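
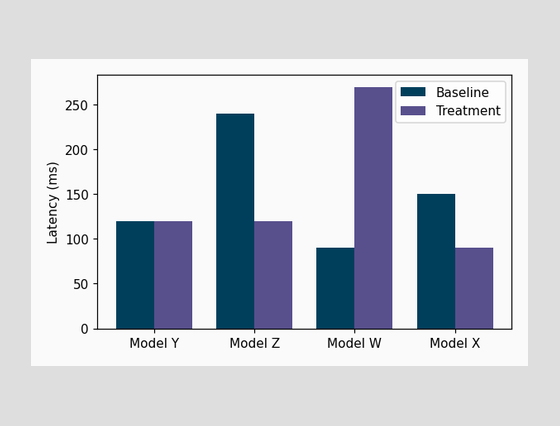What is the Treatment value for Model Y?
The Treatment bar at Model Y reaches 120ms on the y-axis.

120ms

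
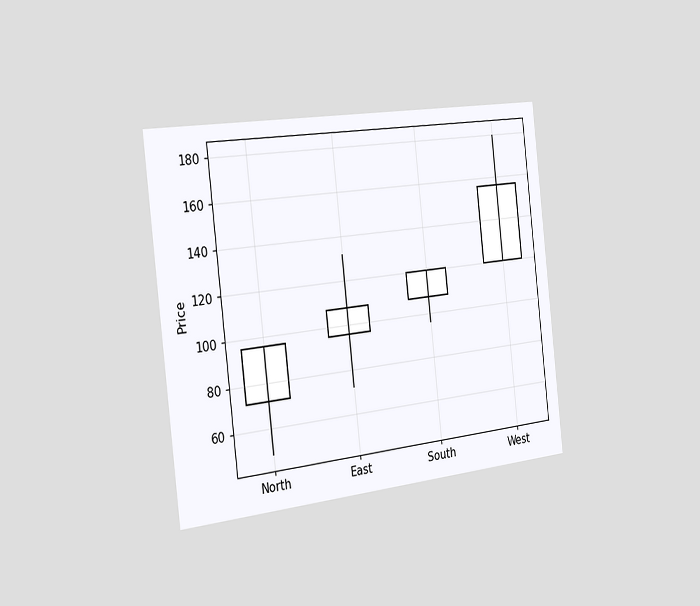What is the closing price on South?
The chart is tilted about 6° counter-clockwise and viewed slightly from the left. The South candle closes at 120.

120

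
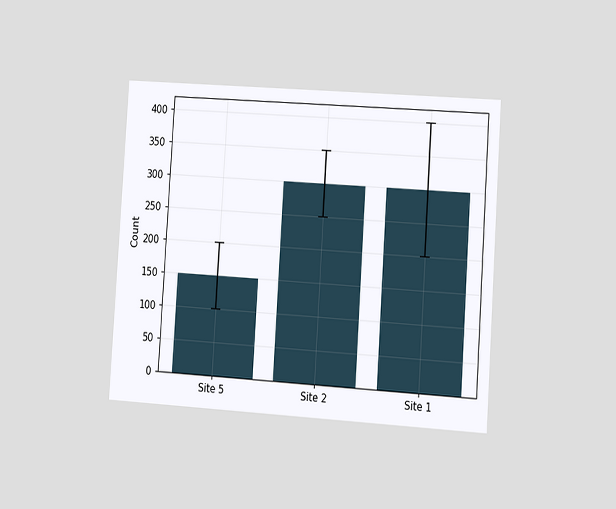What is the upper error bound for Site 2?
350

The chart is tilted about 4° clockwise and viewed slightly from the right. The Site 2 bar's upper whisker reaches 350.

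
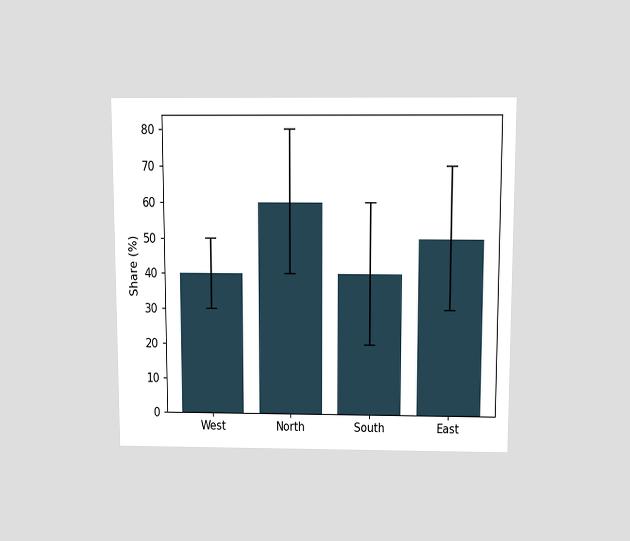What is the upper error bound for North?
80%

The chart is viewed slightly from above. The North bar's upper whisker reaches 80%.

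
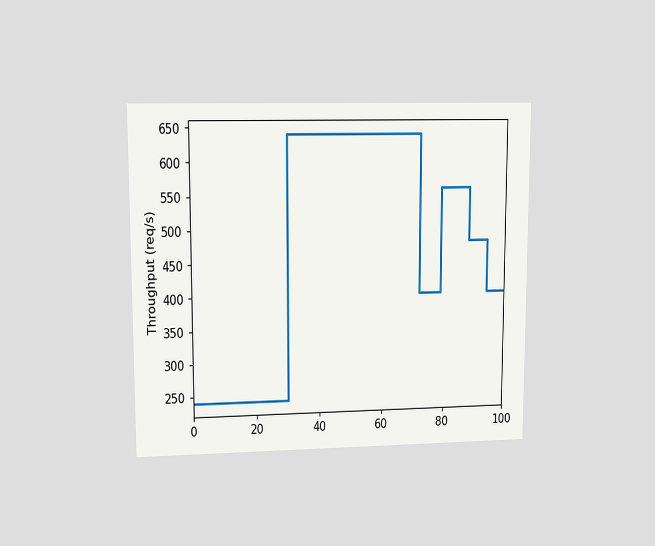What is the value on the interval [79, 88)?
560req/s

The chart is viewed at a slight angle. On [79, 88) the step sits at 560req/s.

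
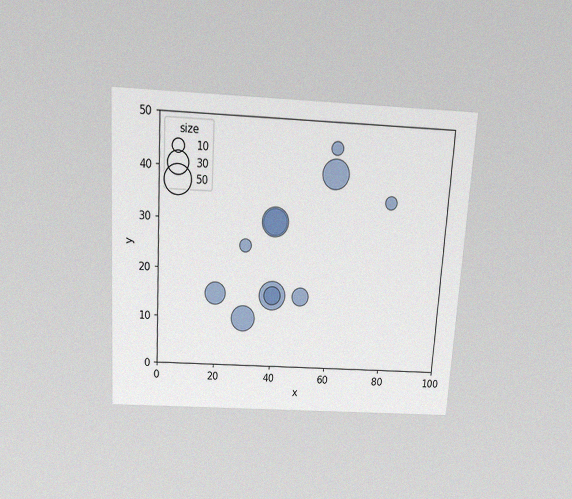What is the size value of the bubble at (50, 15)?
The chart is tilted about 3° clockwise and viewed slightly from above, with some photo noise. Matching the bubble at (50, 15) against the size legend gives 20.

20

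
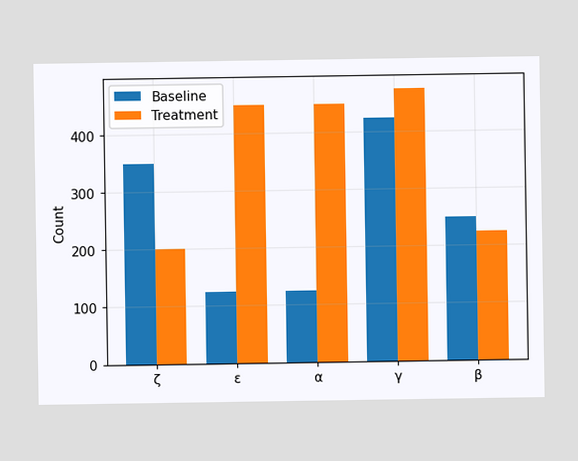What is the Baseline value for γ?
The Baseline bar at γ reaches 425 on the y-axis.

425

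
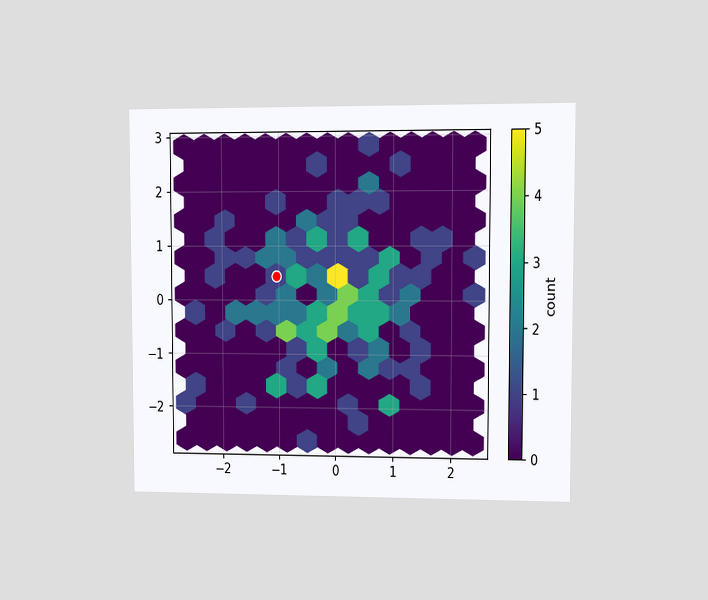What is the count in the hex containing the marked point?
1

The chart is viewed at a slight angle. The marked hex reads 1 on the colorbar.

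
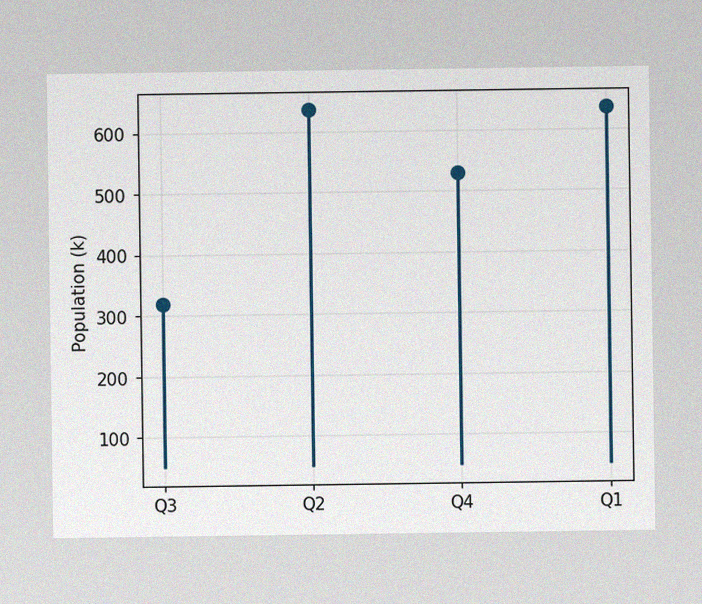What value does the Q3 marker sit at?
318k

The image has some photo noise and uneven lighting. The Q3 marker sits at 318k.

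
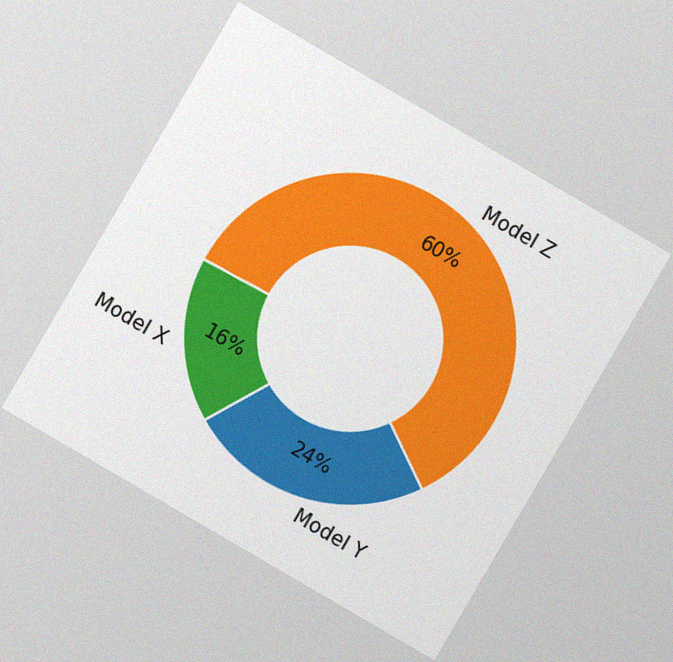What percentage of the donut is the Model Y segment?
The chart is tilted about 30° clockwise, with some photo noise. The Model Y segment takes up 24% of the ring.

24%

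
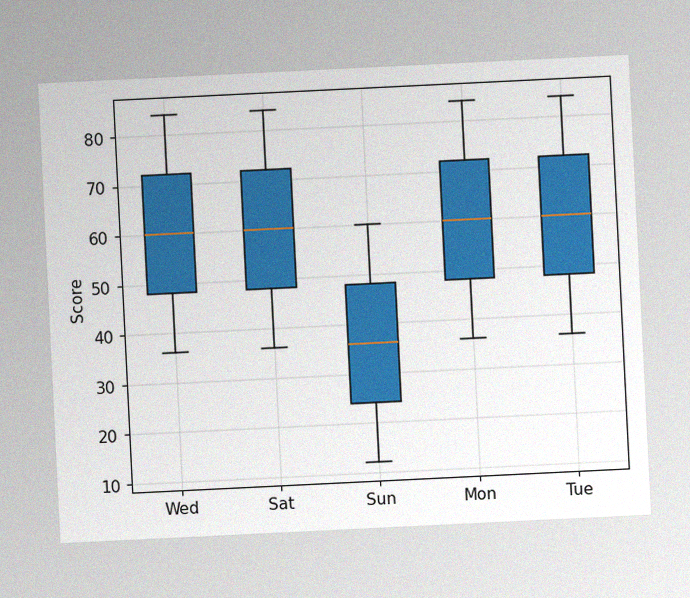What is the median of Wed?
The chart is tilted about 3° counter-clockwise, with some photo noise. The median line in the Wed box sits at 60.

60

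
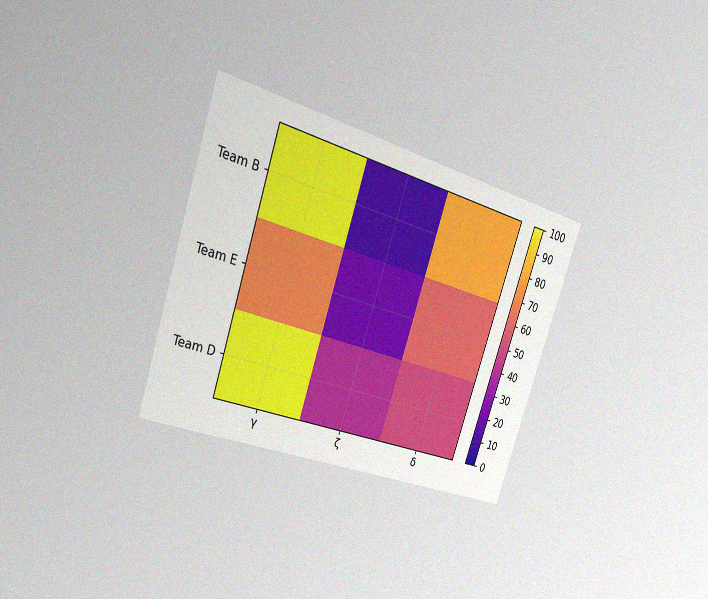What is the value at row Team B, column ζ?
10

The chart is tilted about 18° clockwise and viewed slightly from the left, with some photo noise. Matching cell (Team B, ζ) against the colorbar gives 10.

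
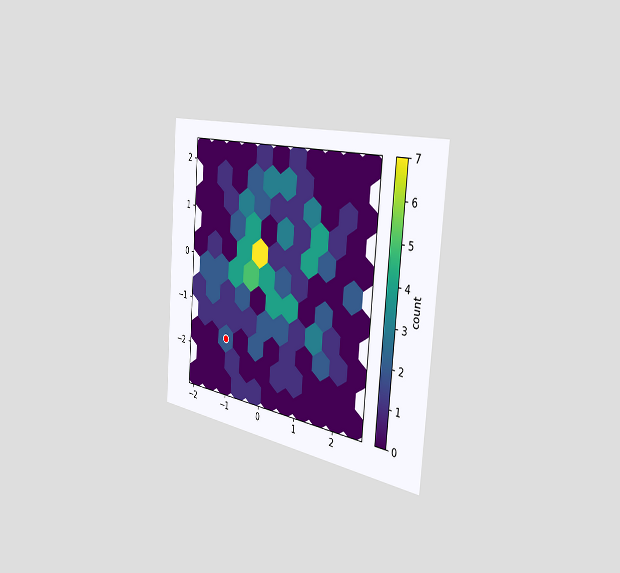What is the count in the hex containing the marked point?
2

The chart is tilted about 4° clockwise and viewed slightly from the right. The marked hex reads 2 on the colorbar.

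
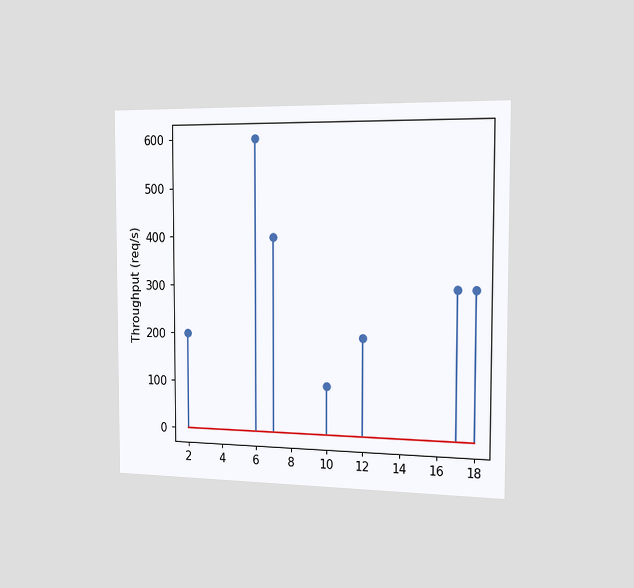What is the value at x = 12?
The chart is viewed slightly from the right. The stem at x=12 reaches 200req/s.

200req/s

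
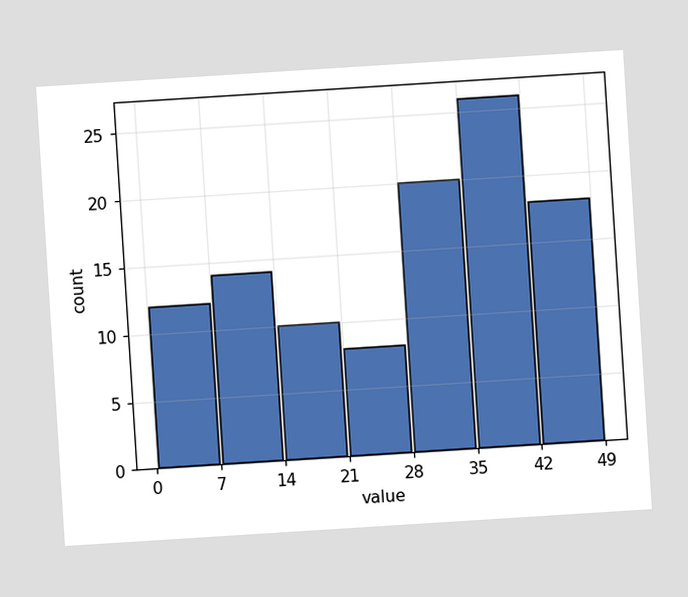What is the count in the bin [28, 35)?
20

The chart is tilted about 4° counter-clockwise. The [28, 35) bin has height 20.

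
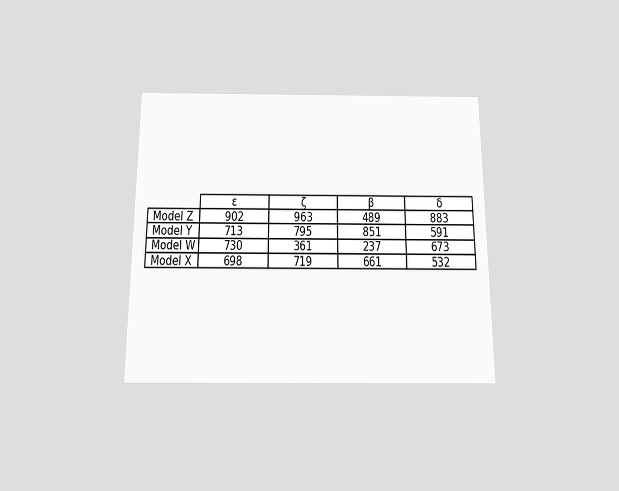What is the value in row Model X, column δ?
532

The chart is viewed slightly from below. The (Model X, δ) cell reads 532.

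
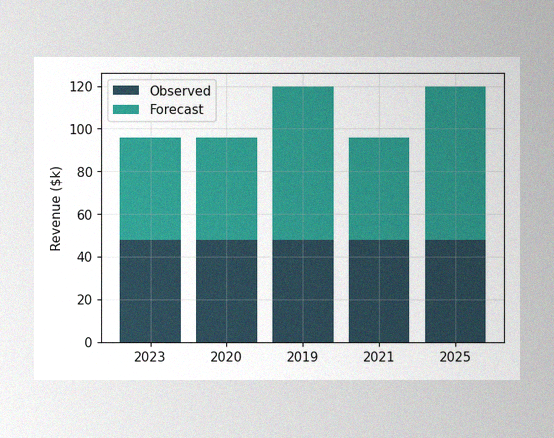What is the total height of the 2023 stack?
$96k

The image has some photo noise and uneven lighting. The 2023 stack's top reaches $96k on the y-axis.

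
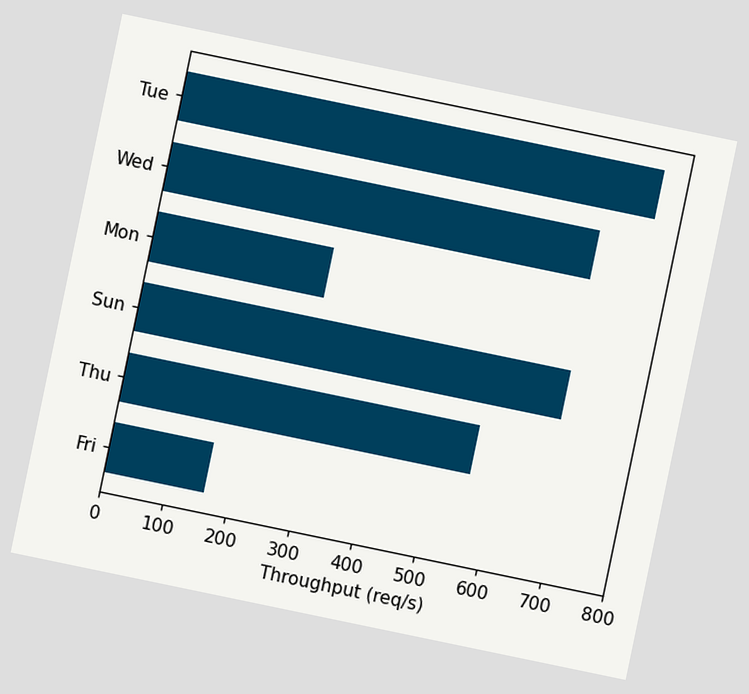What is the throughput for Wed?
The chart is tilted about 12° clockwise. Reading along the chart's x-axis, the Wed bar reaches 680req/s.

680req/s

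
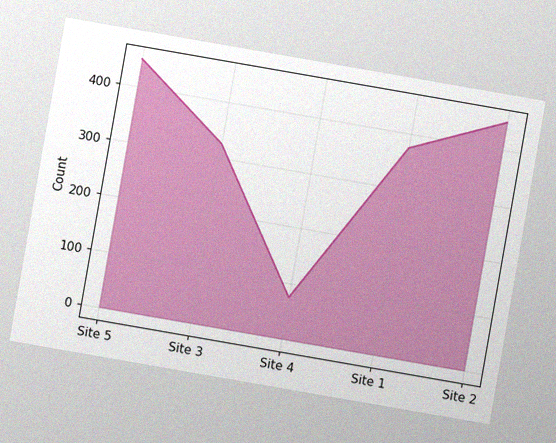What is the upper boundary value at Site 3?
The chart is tilted about 10° clockwise, with some photo noise. At Site 3 the upper boundary is at 325.

325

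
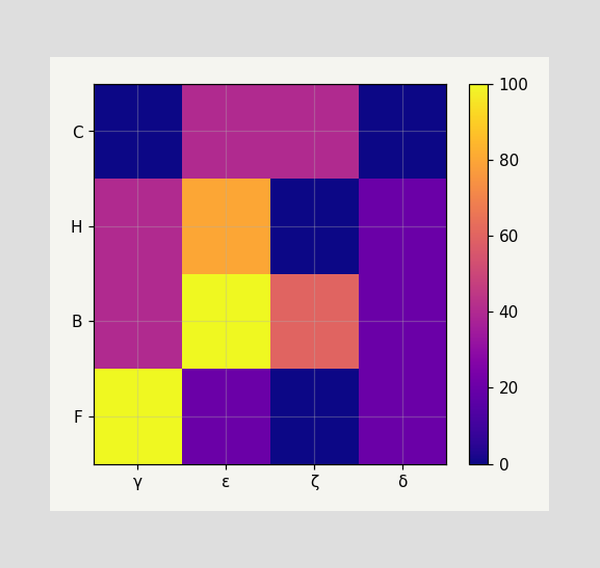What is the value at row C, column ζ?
40

Matching cell (C, ζ) against the colorbar gives 40.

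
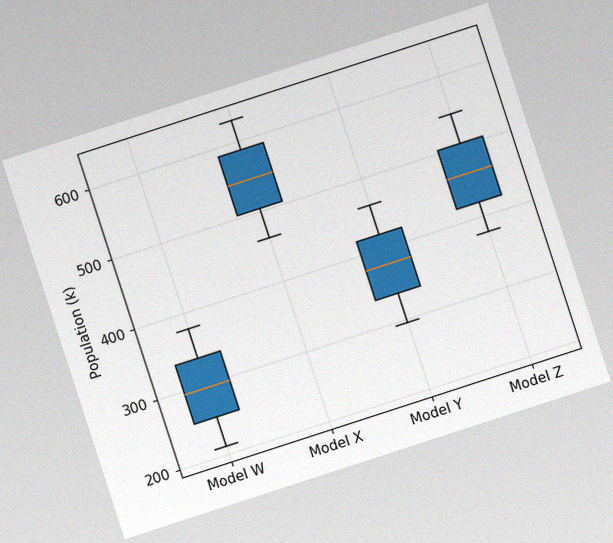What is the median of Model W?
The chart is tilted about 18° counter-clockwise, with some photo noise. The median line in the Model W box sits at 294k.

294k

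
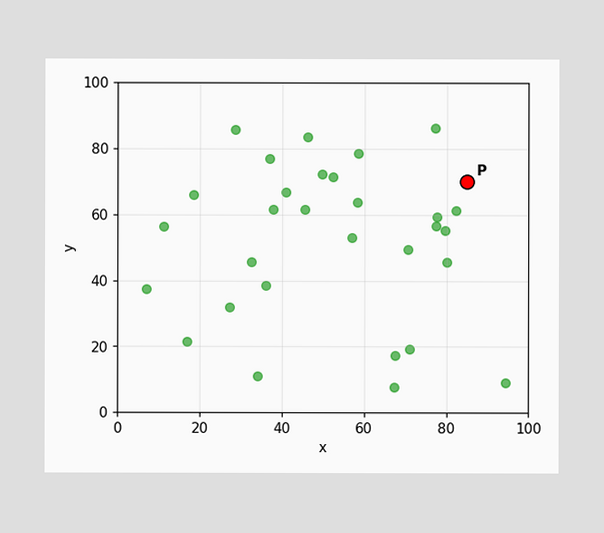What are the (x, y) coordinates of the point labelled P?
(85, 70)

Following the gridlines from P to each axis, P sits at (85, 70).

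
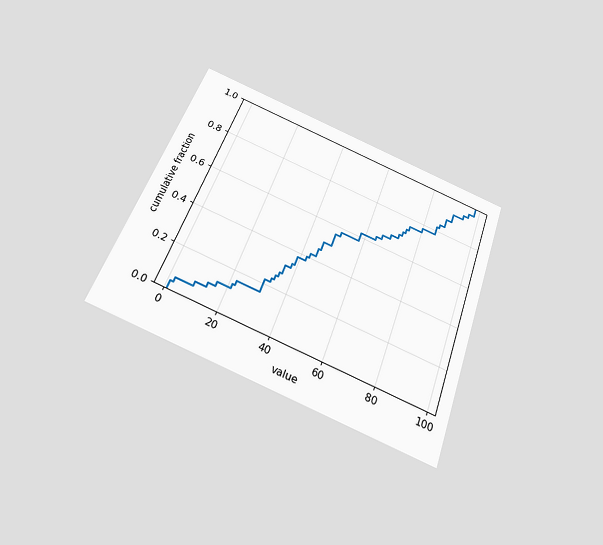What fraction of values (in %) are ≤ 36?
The chart is tilted about 20° clockwise and viewed slightly from below. At x=36 the ECDF step is at 32%.

32%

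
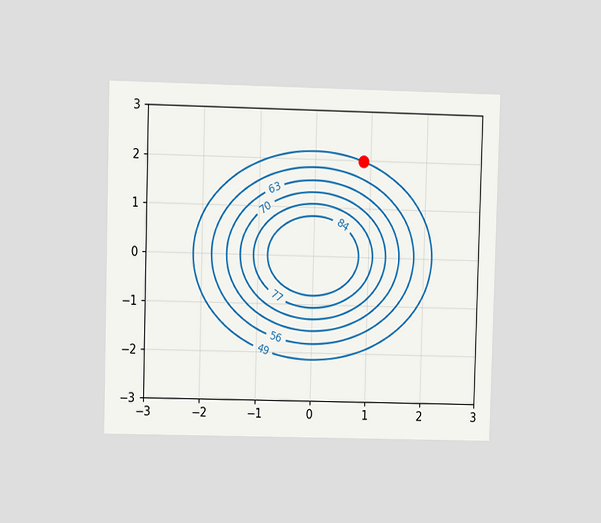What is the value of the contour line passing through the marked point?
The chart is viewed at a slight angle. The marked point sits on the contour labelled 49.

49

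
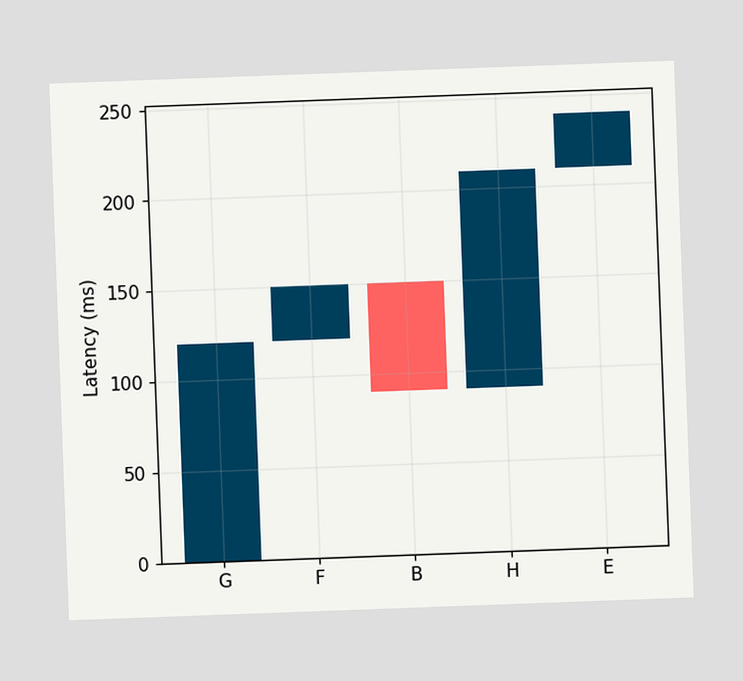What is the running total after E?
240ms

The chart is tilted about 2° counter-clockwise. After E the running total reaches 240ms.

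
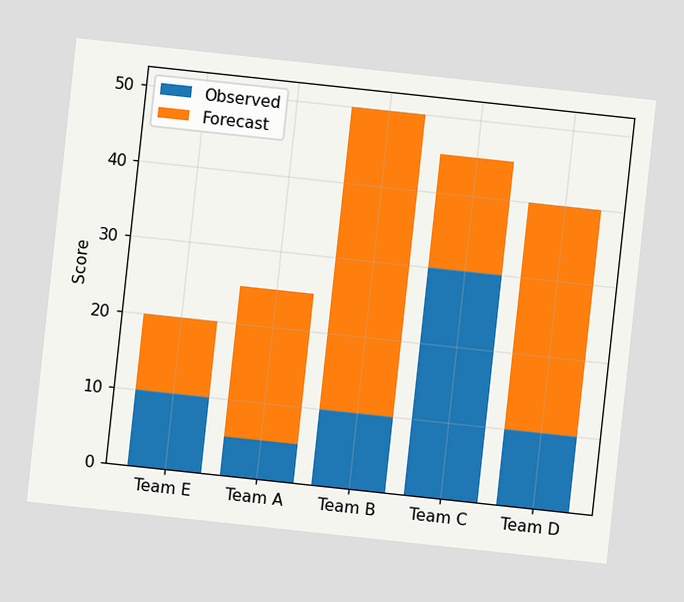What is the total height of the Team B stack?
The chart is tilted about 6° clockwise. The Team B stack's top reaches 50 on the y-axis.

50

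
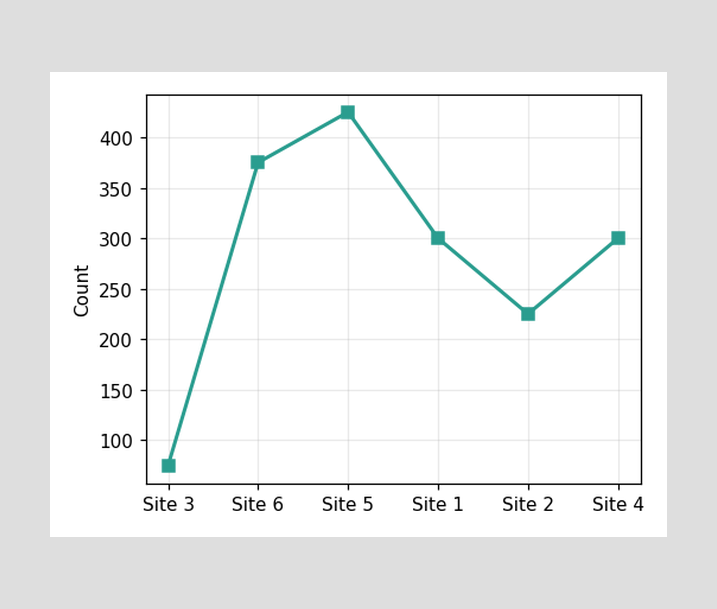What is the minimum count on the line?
75

The lowest point is at Site 3, and reading across to the y-axis gives 75.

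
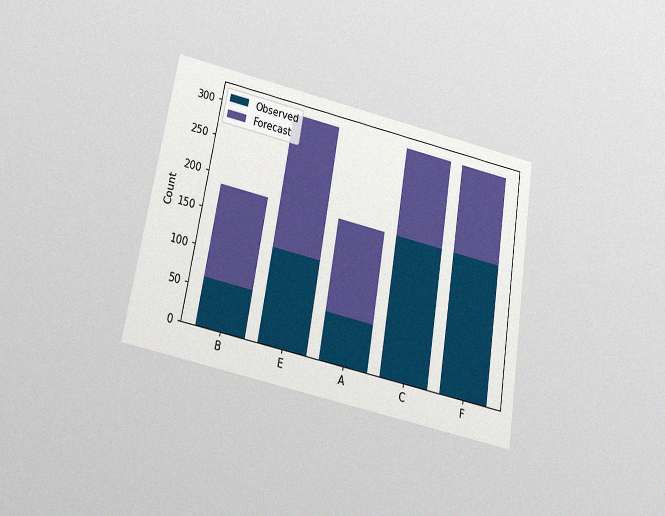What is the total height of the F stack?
The chart is tilted about 10° clockwise and viewed slightly from below, with some photo noise. The F stack's top reaches 310 on the y-axis.

310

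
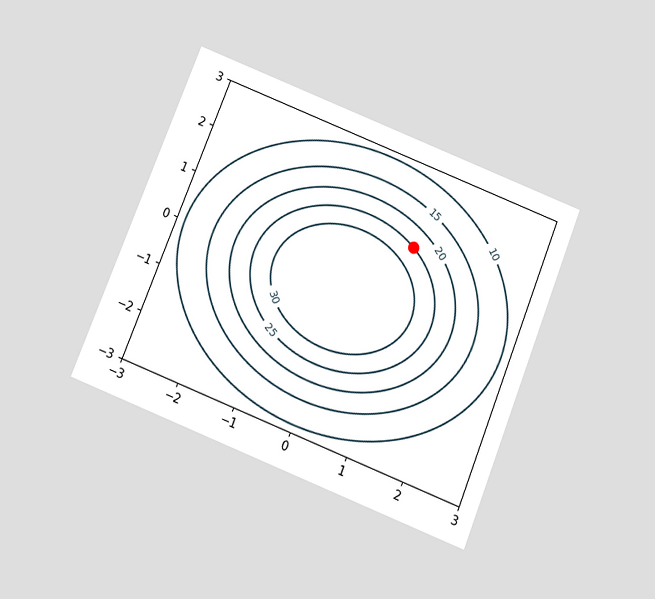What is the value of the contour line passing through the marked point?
The chart is tilted about 22° clockwise and viewed slightly from below. The marked point sits on the contour labelled 25.

25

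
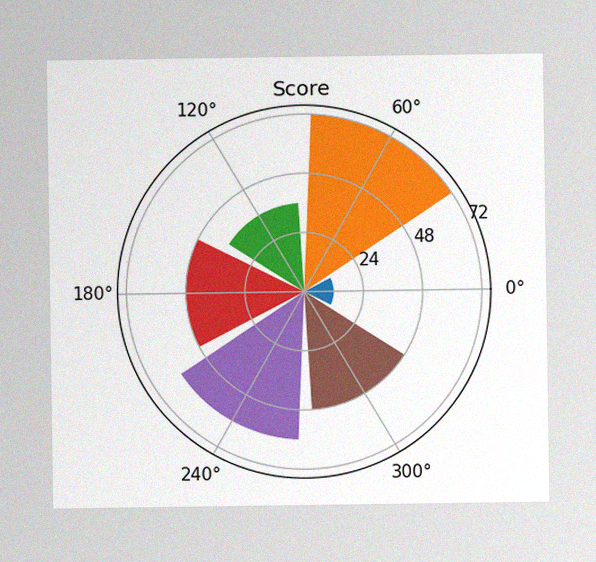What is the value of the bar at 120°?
36

The image has some photo noise and uneven lighting. The bar at 120° reaches 36 on the radial axis.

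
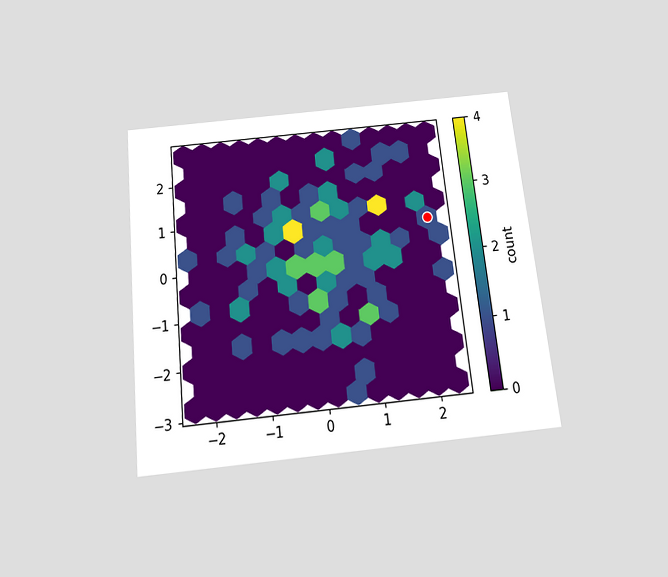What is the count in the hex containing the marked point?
The chart is tilted about 6° counter-clockwise and viewed slightly from below. The marked hex reads 1 on the colorbar.

1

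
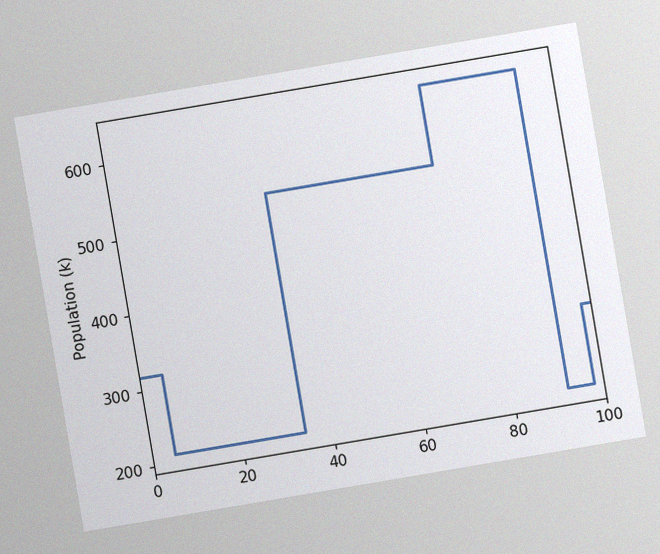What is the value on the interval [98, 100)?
The chart is tilted about 10° counter-clockwise, with some photo noise. On [98, 100) the step sits at 318k.

318k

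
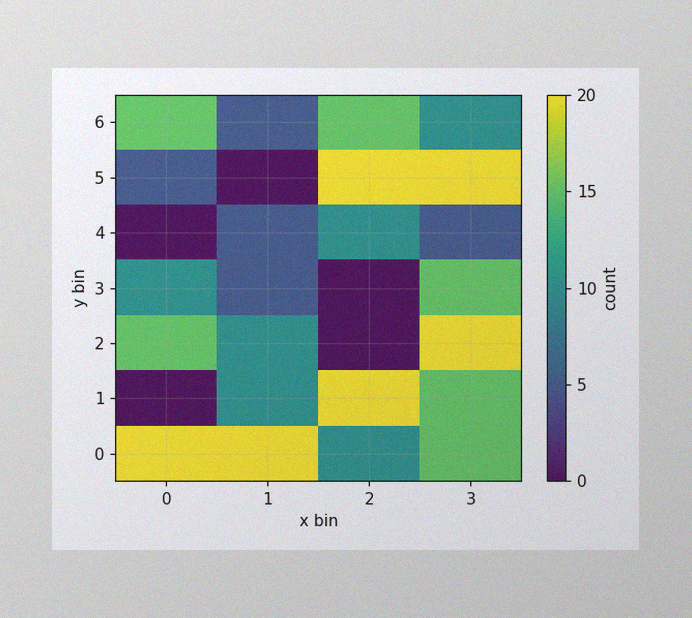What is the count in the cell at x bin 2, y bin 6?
15

The image has some photo noise and uneven lighting. Matching the cell (2, 6) against the colorbar gives 15.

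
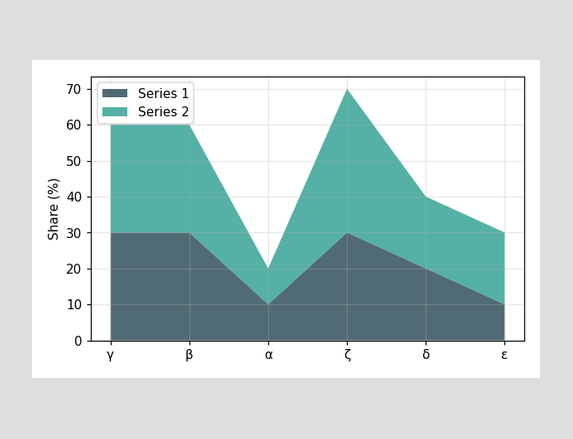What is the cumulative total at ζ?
The stacked total at ζ reaches 70%.

70%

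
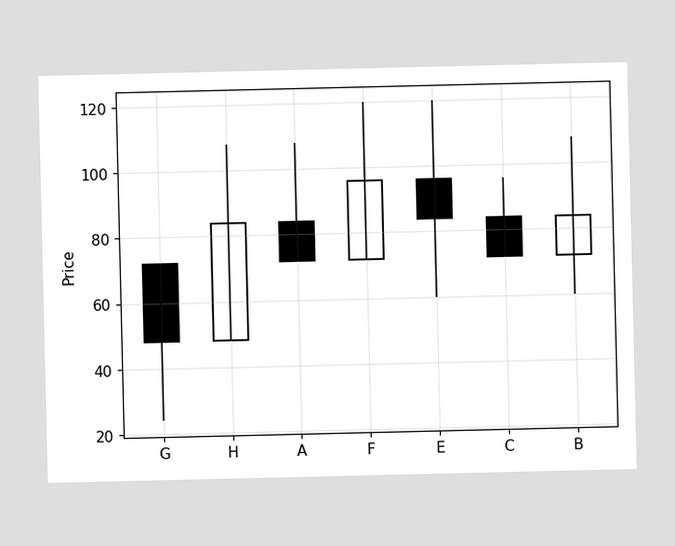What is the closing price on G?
48

The G candle closes at 48.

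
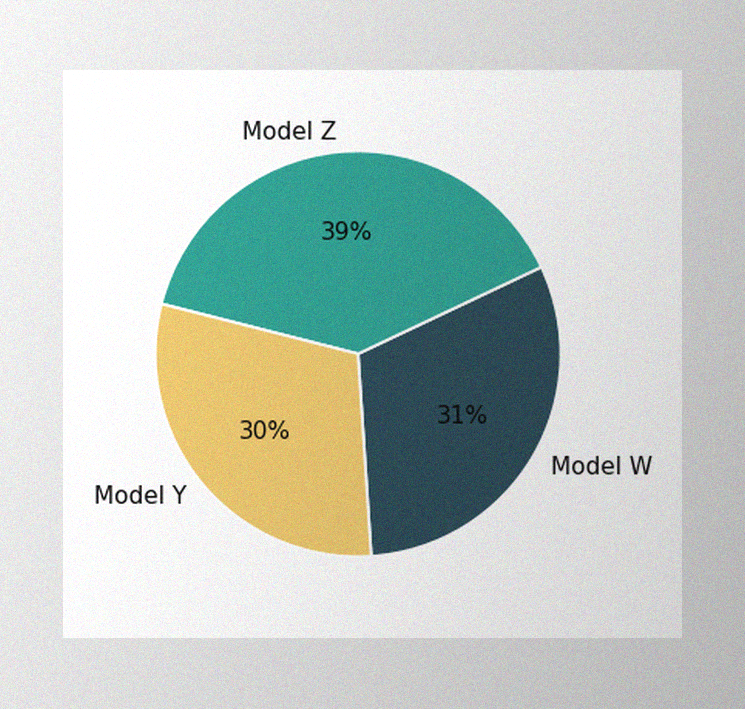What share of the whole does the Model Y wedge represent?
The image has some photo noise and uneven lighting. The Model Y slice takes up 30% of the pie.

30%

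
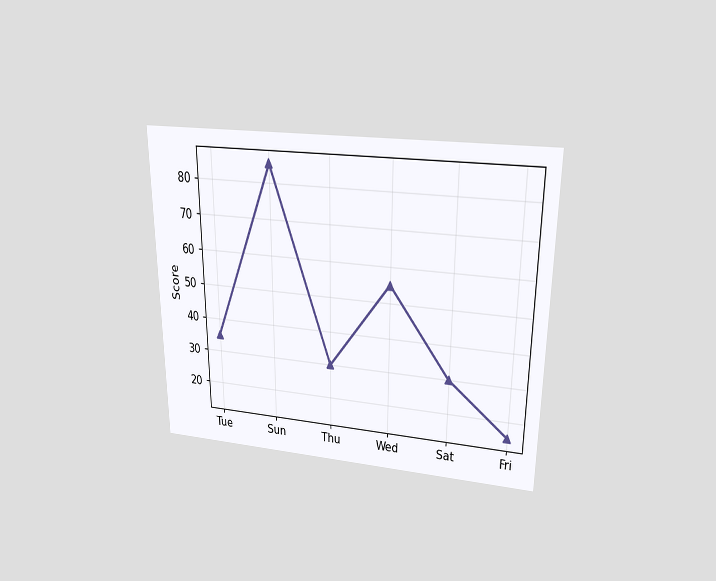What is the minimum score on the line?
15

The chart is viewed slightly from above. The lowest point is at Fri, and reading across to the y-axis gives 15.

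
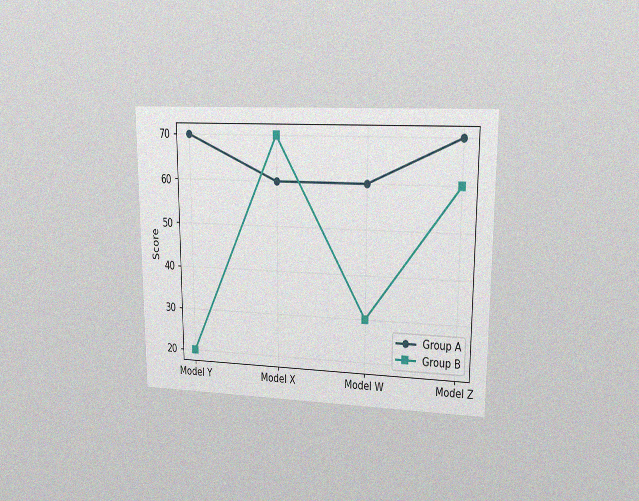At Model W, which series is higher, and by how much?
The chart is viewed at a slight angle, with some photo noise. At Model W, Group A sits above the other line by 30.

Group A, by 30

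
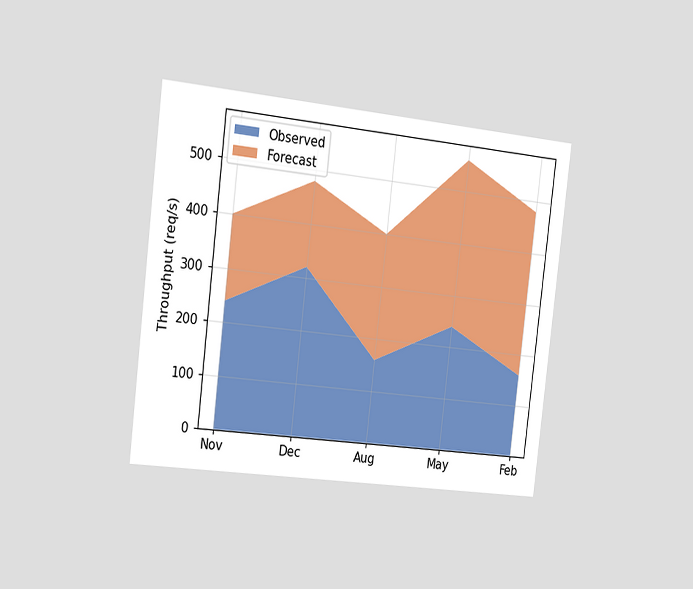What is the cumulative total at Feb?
480req/s

The chart is tilted about 7° clockwise and viewed slightly from the left. The stacked total at Feb reaches 480req/s.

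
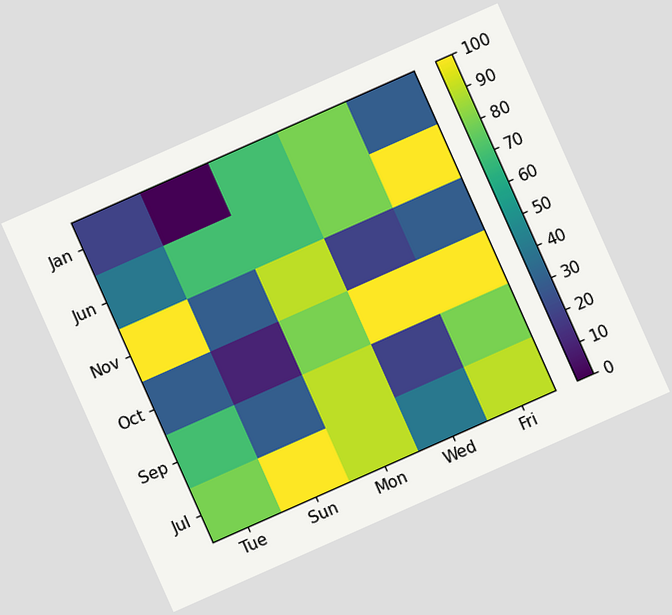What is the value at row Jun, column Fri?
The chart is tilted about 24° counter-clockwise. Matching cell (Jun, Fri) against the colorbar gives 100.

100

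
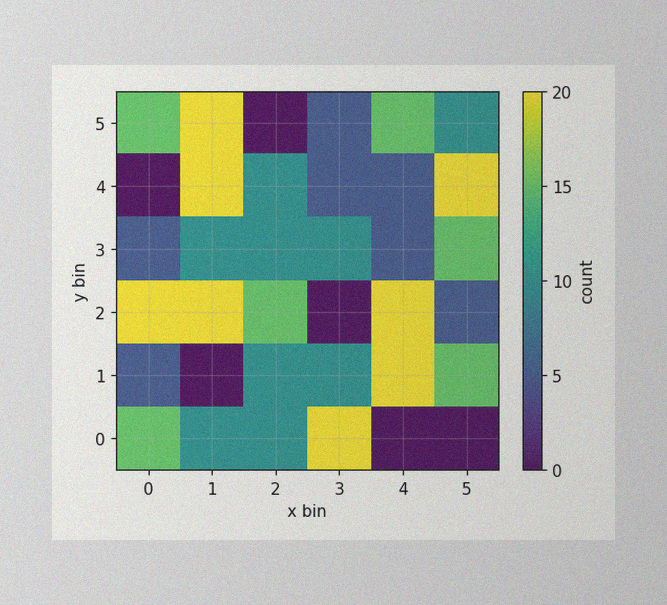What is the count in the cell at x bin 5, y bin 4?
The image has some photo noise and uneven lighting. Matching the cell (5, 4) against the colorbar gives 20.

20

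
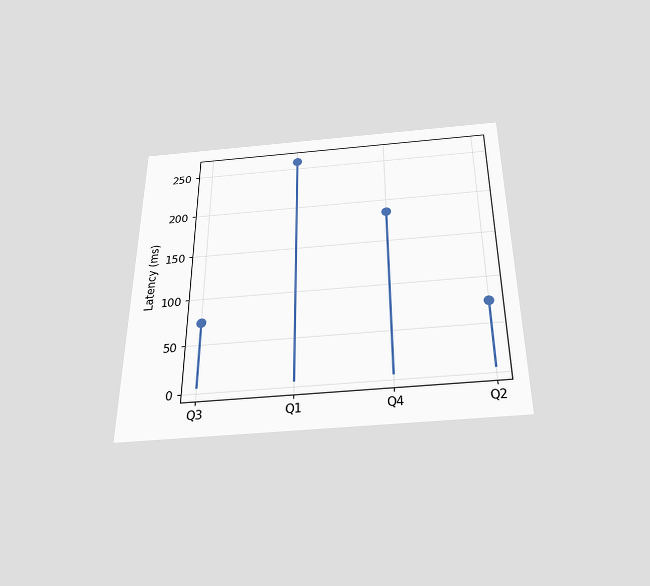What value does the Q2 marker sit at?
74ms

The chart is viewed slightly from below. The Q2 marker sits at 74ms.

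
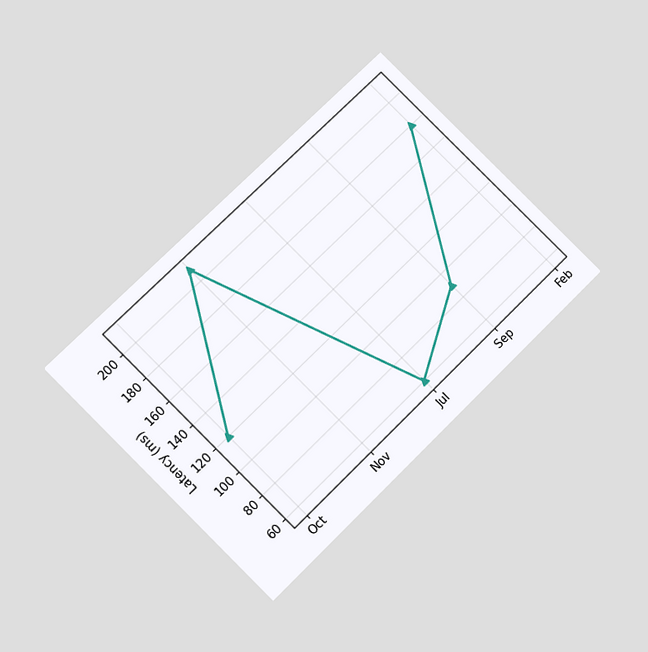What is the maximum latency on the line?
The chart is tilted about 45° counter-clockwise and viewed slightly from below. The highest point is at Nov, and reading across to the y-axis gives 210ms.

210ms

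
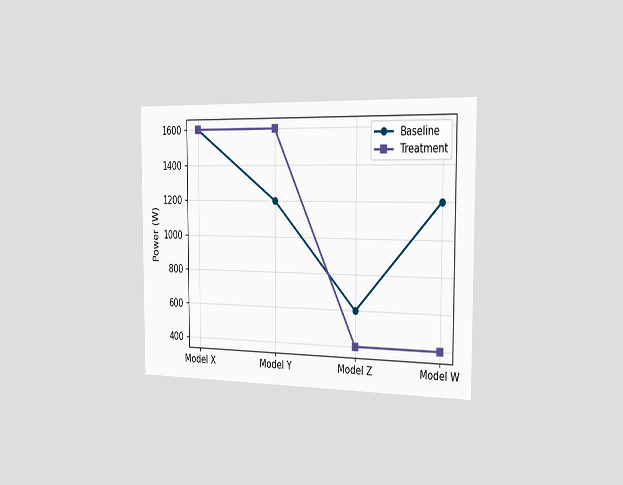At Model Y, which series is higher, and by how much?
Treatment, by 400W

The chart is viewed slightly from the right. At Model Y, Treatment sits above the other line by 400W.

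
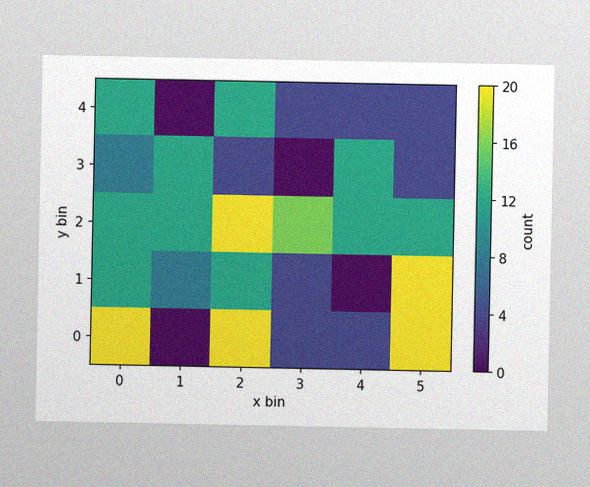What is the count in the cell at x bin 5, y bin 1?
The image has some photo noise and uneven lighting. Matching the cell (5, 1) against the colorbar gives 20.

20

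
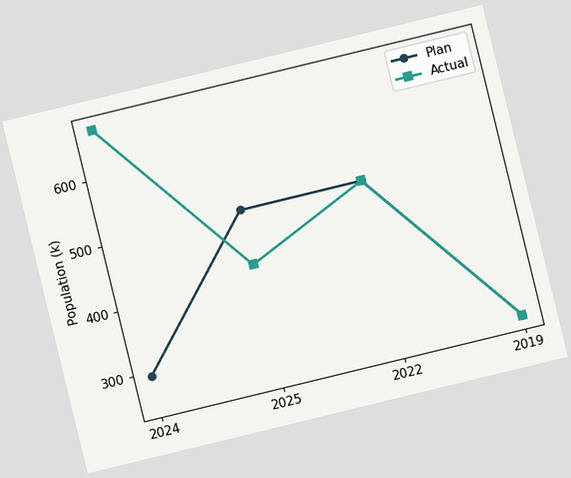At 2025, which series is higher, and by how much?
Plan, by 84k

The chart is tilted about 14° counter-clockwise. At 2025, Plan sits above the other line by 84k.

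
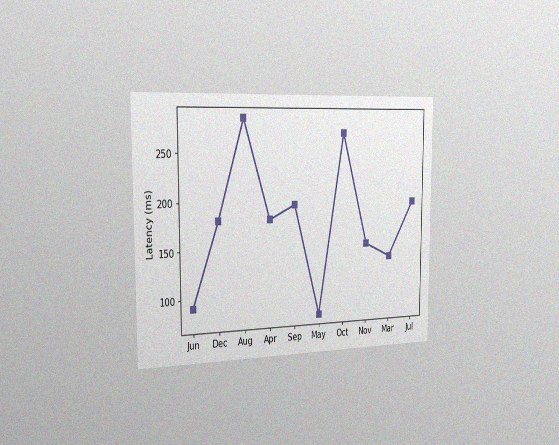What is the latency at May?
The chart is viewed slightly from the left, with some photo noise. At May, the line is at 75ms.

75ms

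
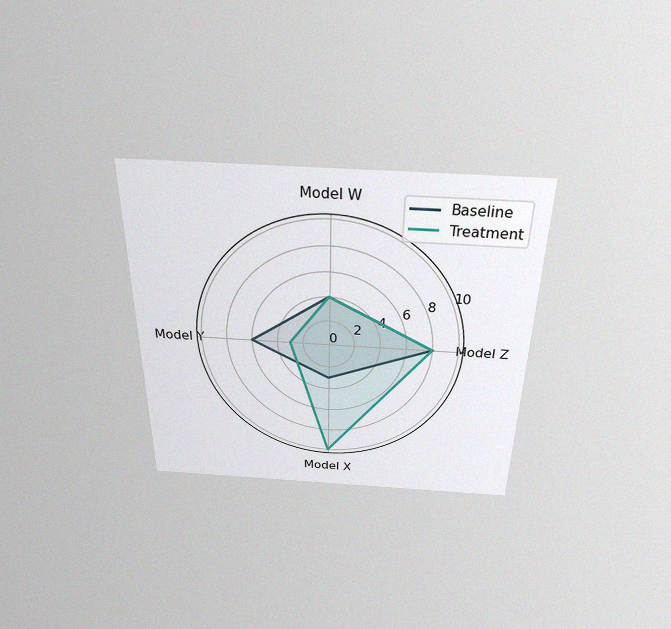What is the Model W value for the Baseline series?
The chart is viewed slightly from above, with some photo noise. On the Model W axis, Baseline reaches 4.

4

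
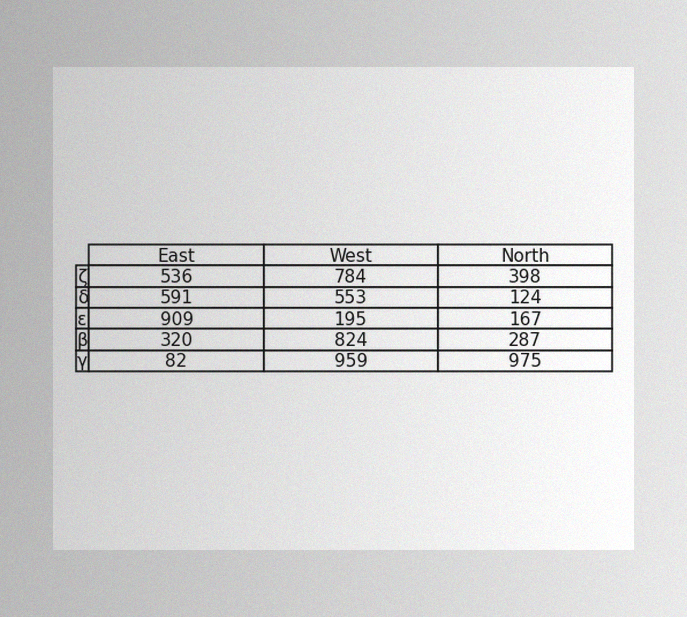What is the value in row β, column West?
The image has some photo noise and uneven lighting. The (β, West) cell reads 824.

824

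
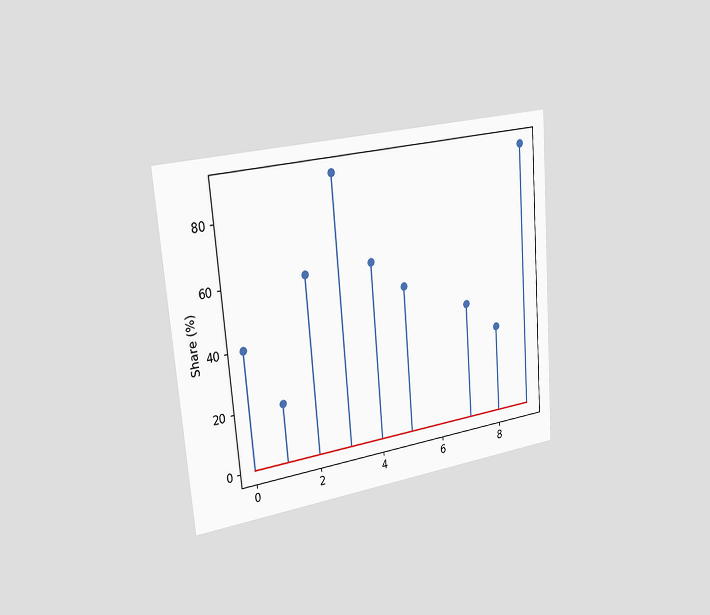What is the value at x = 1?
The chart is tilted about 5° counter-clockwise and viewed slightly from the left. The stem at x=1 reaches 20%.

20%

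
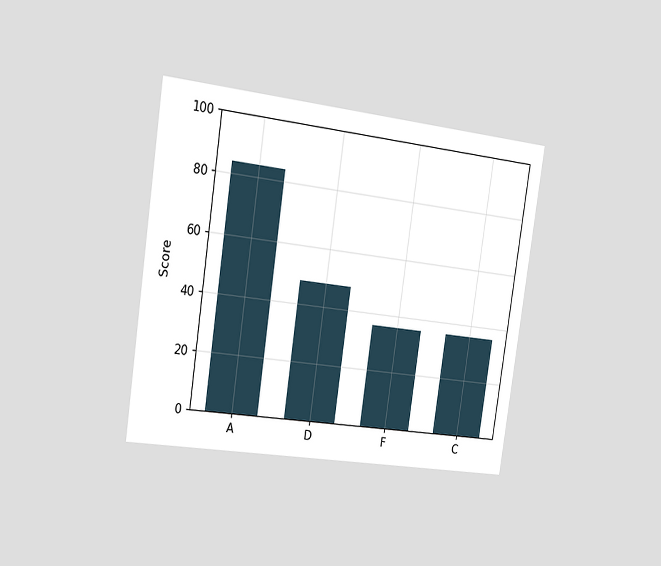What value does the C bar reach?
36

The chart is tilted about 8° clockwise and viewed slightly from the left. Reading along the chart's y-axis, the C bar reaches 36.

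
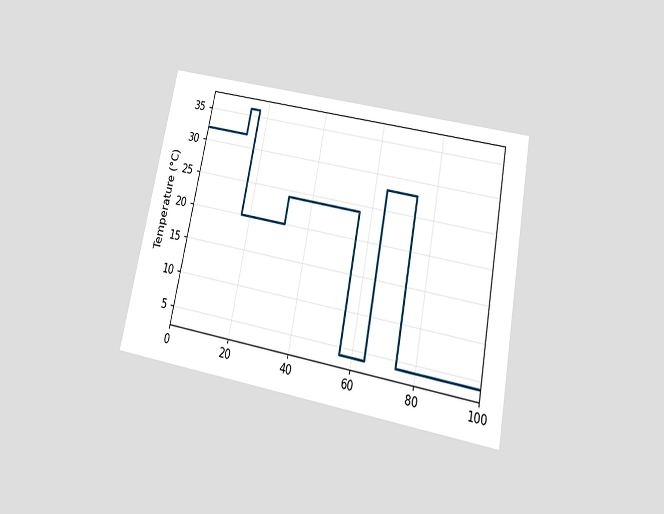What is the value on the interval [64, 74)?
The chart is tilted about 11° clockwise and viewed slightly from below. On [64, 74) the step sits at 28°C.

28°C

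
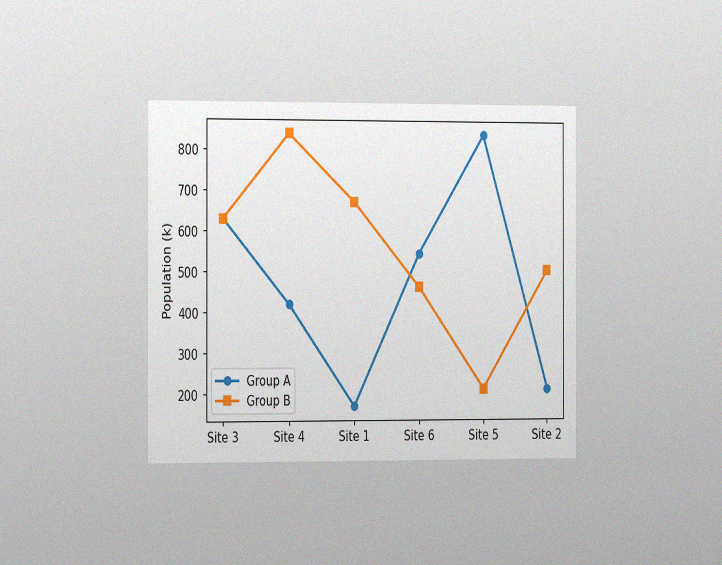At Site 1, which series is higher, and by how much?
Group B, by 504k

The chart is viewed slightly from the left, with some photo noise. At Site 1, Group B sits above the other line by 504k.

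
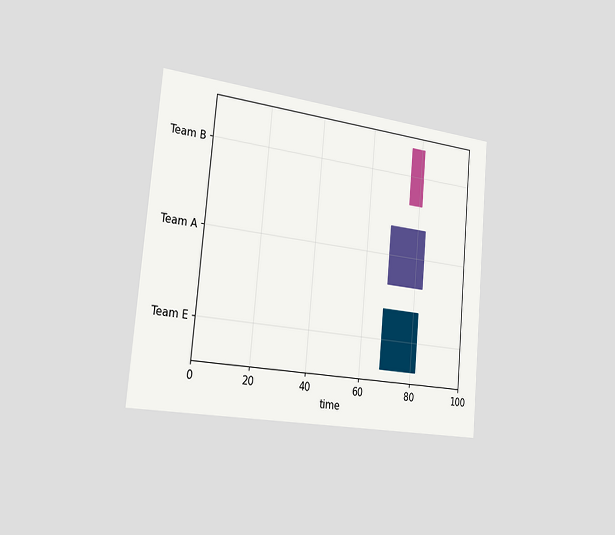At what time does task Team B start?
The chart is tilted about 5° clockwise and viewed slightly from the left. The Team B bar begins at t=76.

76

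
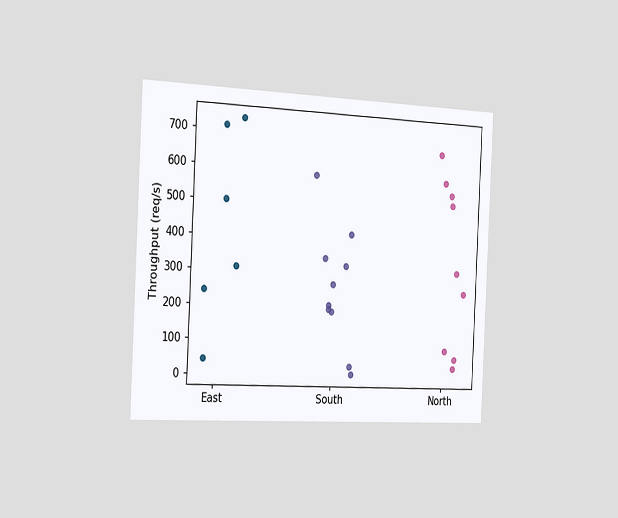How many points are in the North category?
The chart is tilted about 3° clockwise and viewed slightly from the left. Counting the markers in the North column gives 9.

9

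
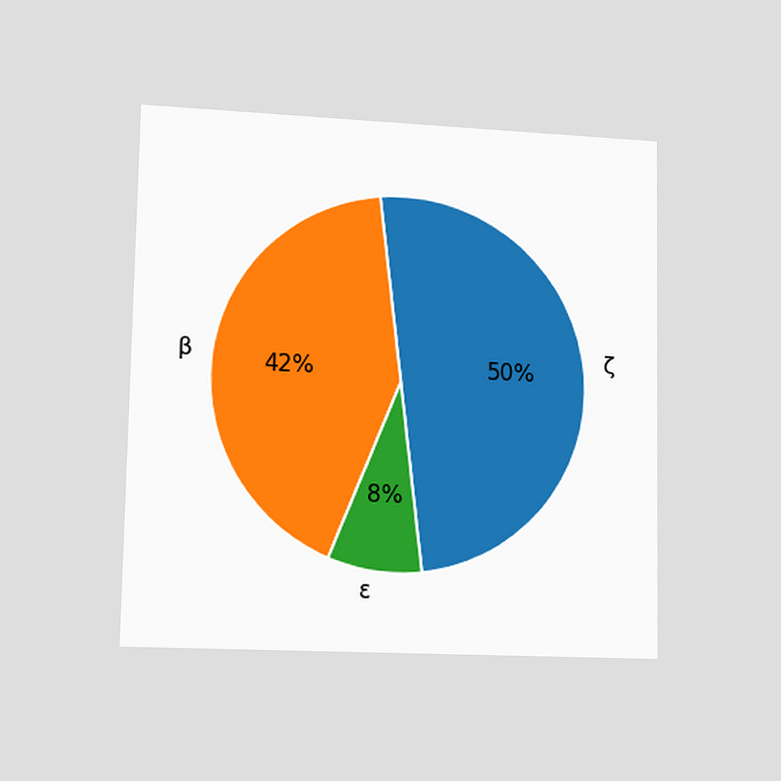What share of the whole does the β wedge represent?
The chart is viewed slightly from the left. The β slice takes up 42% of the pie.

42%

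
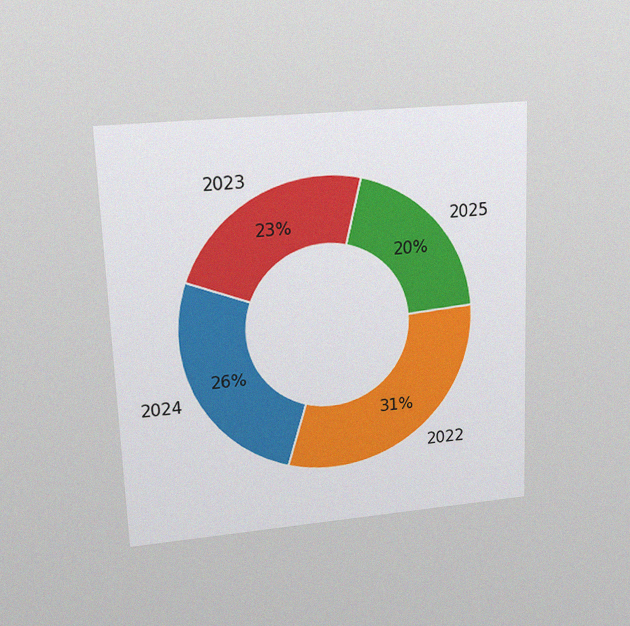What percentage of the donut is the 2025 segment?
20%

The chart is tilted about 2° counter-clockwise and viewed at a slight angle, with some photo noise. The 2025 segment takes up 20% of the ring.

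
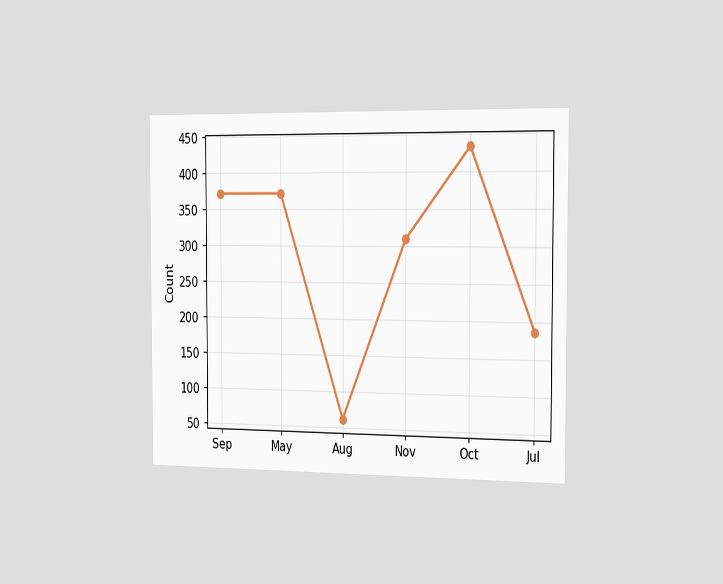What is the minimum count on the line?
62

The chart is viewed slightly from the right. The lowest point is at Aug, and reading across to the y-axis gives 62.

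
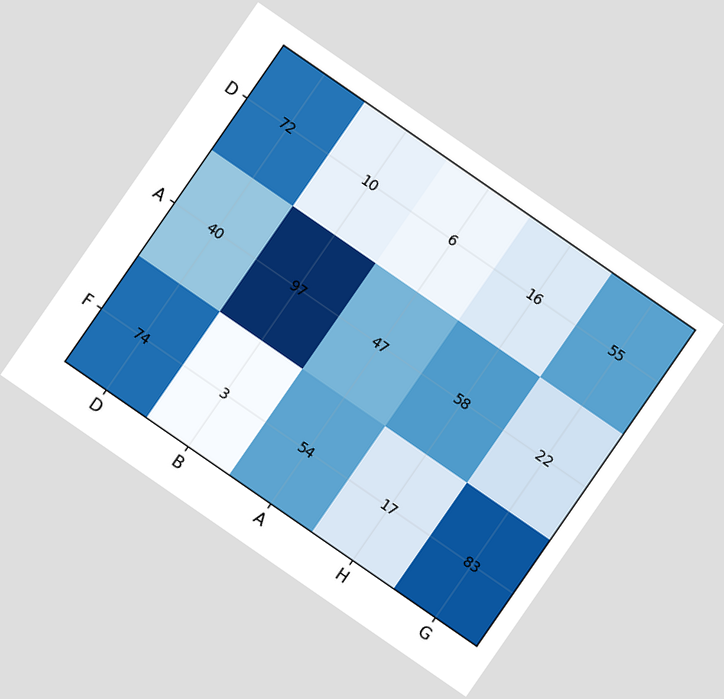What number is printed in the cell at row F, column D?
74

The chart is tilted about 35° clockwise. The (F, D) cell reads 74.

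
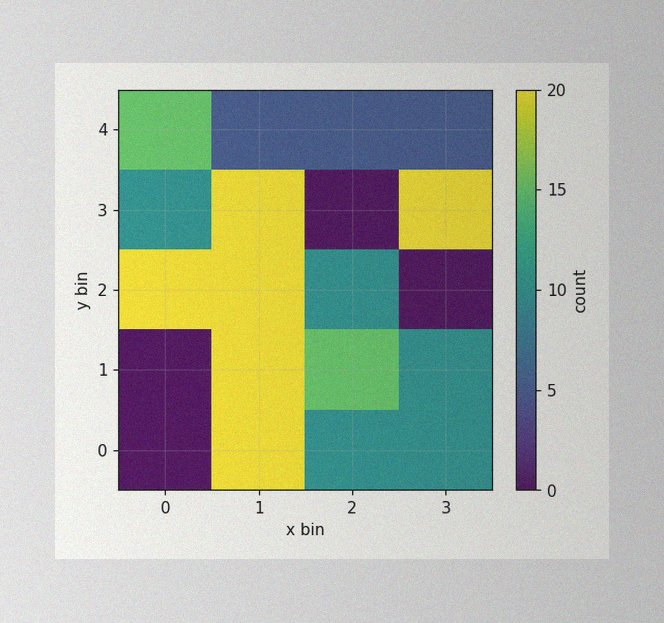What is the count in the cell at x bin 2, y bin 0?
The image has some photo noise and uneven lighting. Matching the cell (2, 0) against the colorbar gives 10.

10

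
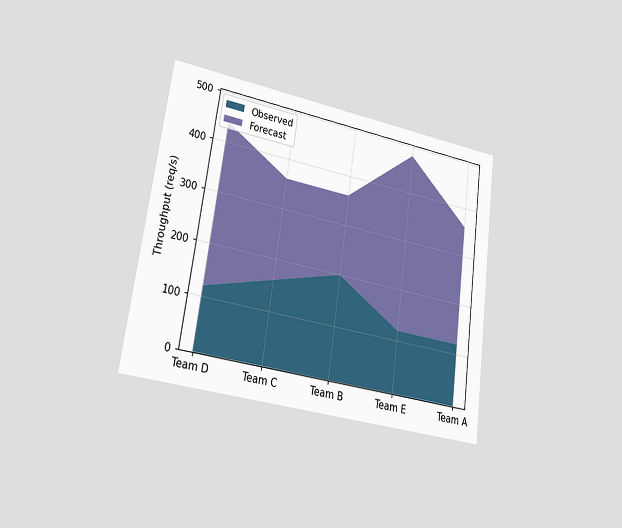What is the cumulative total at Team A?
The chart is tilted about 8° clockwise and viewed slightly from the left. The stacked total at Team A reaches 360req/s.

360req/s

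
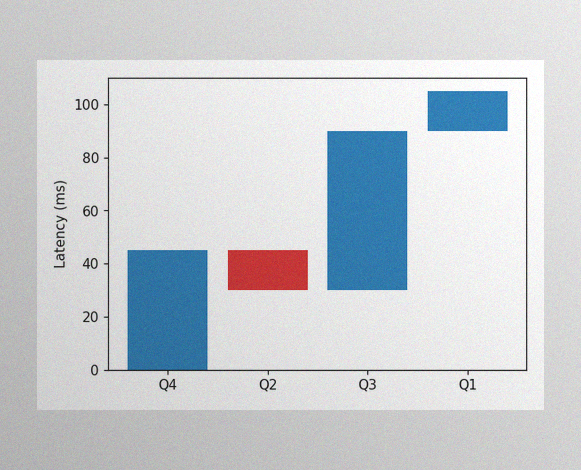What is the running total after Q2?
30ms

The image has some photo noise and uneven lighting. After Q2 the running total reaches 30ms.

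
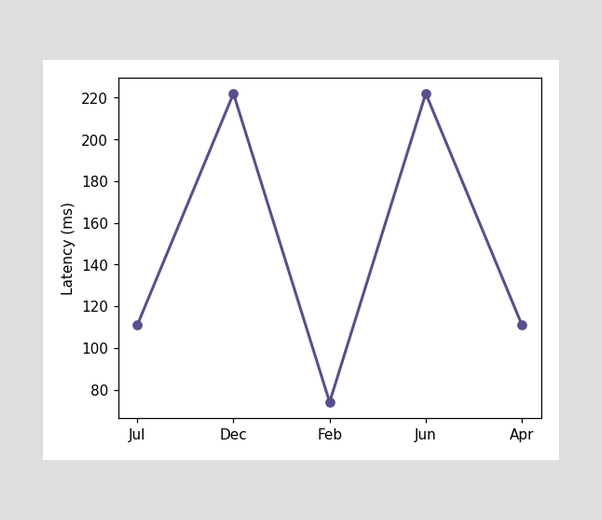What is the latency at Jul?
At Jul, the line is at 111ms.

111ms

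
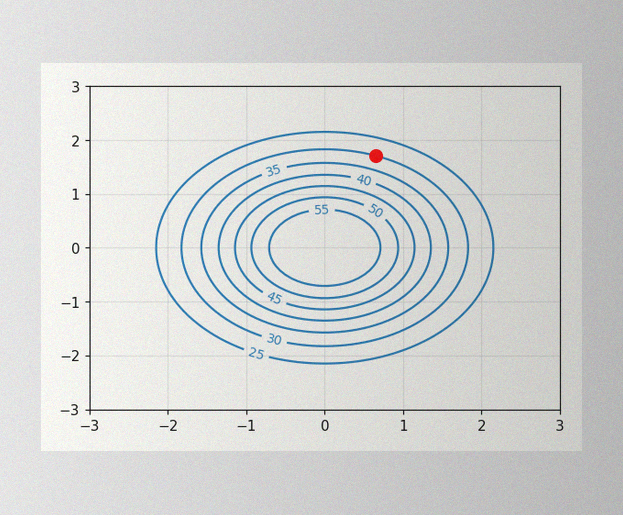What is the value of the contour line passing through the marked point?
30

The image has some photo noise and uneven lighting. The marked point sits on the contour labelled 30.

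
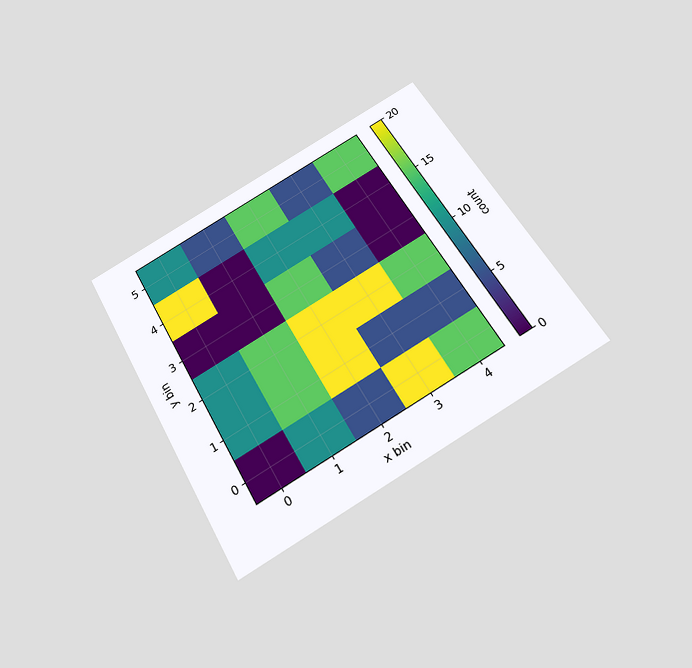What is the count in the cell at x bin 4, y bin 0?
The chart is tilted about 30° counter-clockwise and viewed slightly from below. Matching the cell (4, 0) against the colorbar gives 15.

15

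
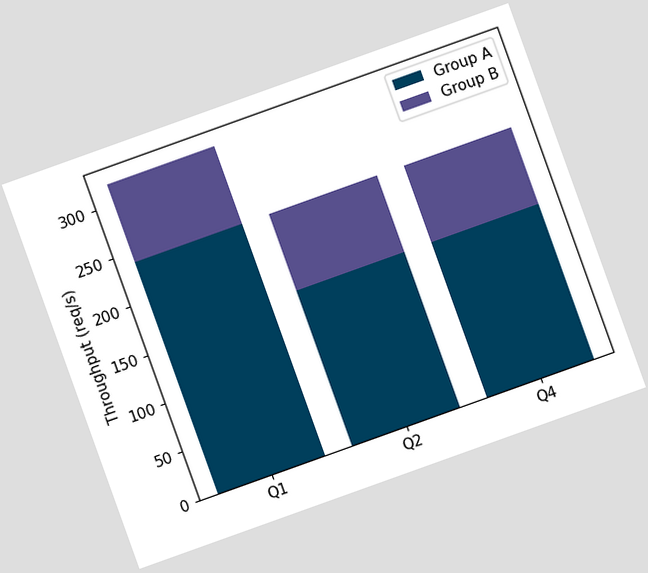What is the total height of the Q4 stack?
The chart is tilted about 20° counter-clockwise. The Q4 stack's top reaches 240req/s on the y-axis.

240req/s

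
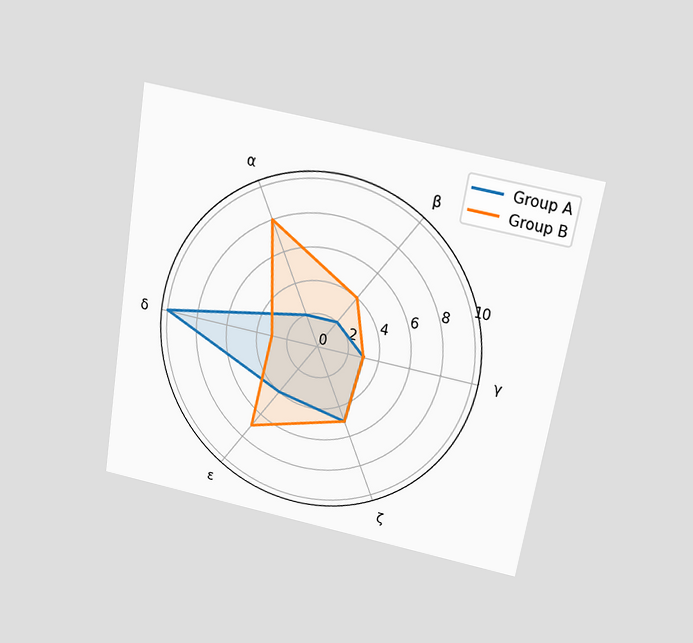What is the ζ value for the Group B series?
5

The chart is tilted about 9° clockwise and viewed slightly from above. On the ζ axis, Group B reaches 5.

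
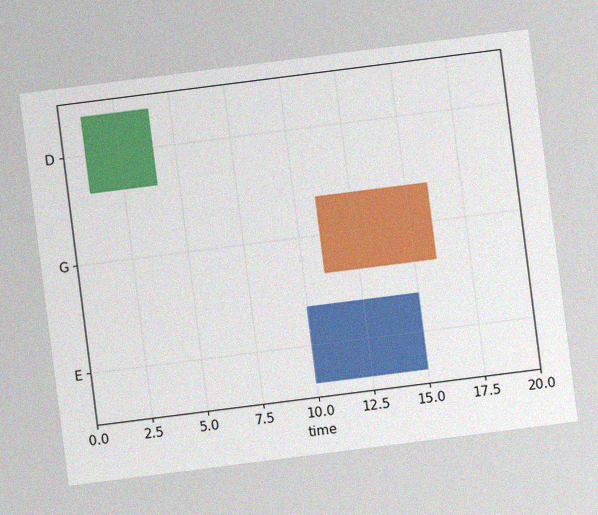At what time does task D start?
1

The chart is tilted about 7° counter-clockwise, with some photo noise. The D bar begins at t=1.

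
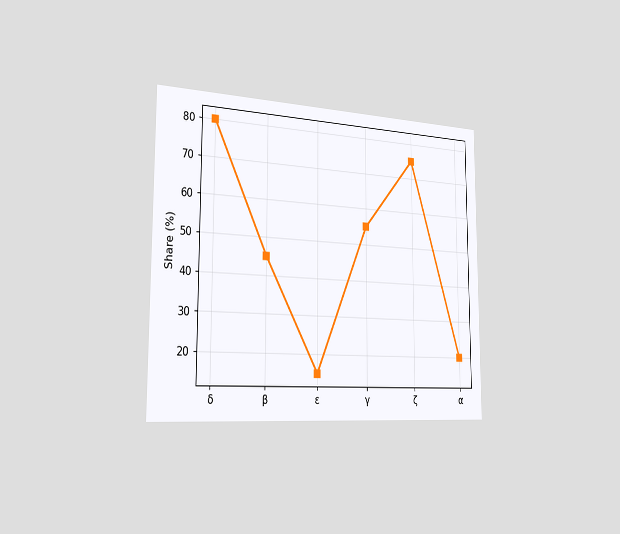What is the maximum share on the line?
80%

The chart is viewed slightly from the left. The highest point is at δ, and reading across to the y-axis gives 80%.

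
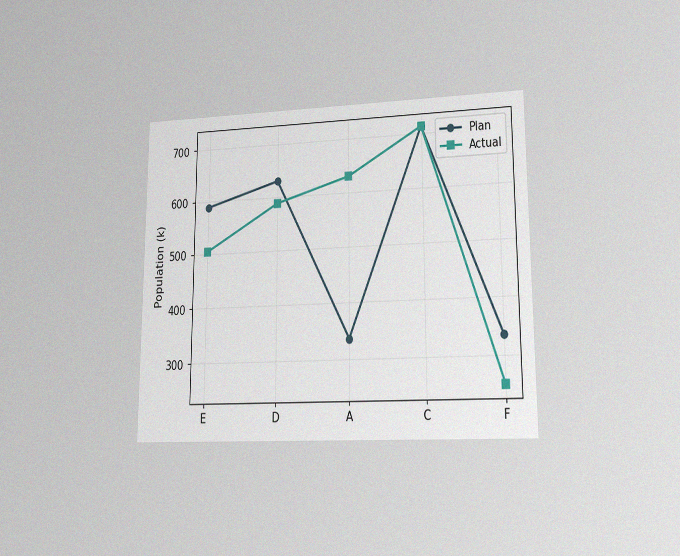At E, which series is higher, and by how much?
Plan, by 84k

The chart is viewed at a slight angle, with some photo noise. At E, Plan sits above the other line by 84k.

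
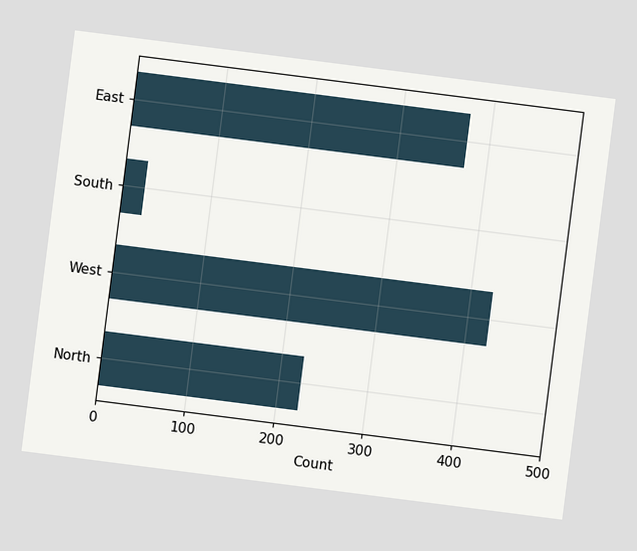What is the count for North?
The chart is tilted about 7° clockwise. Reading along the chart's x-axis, the North bar reaches 225.

225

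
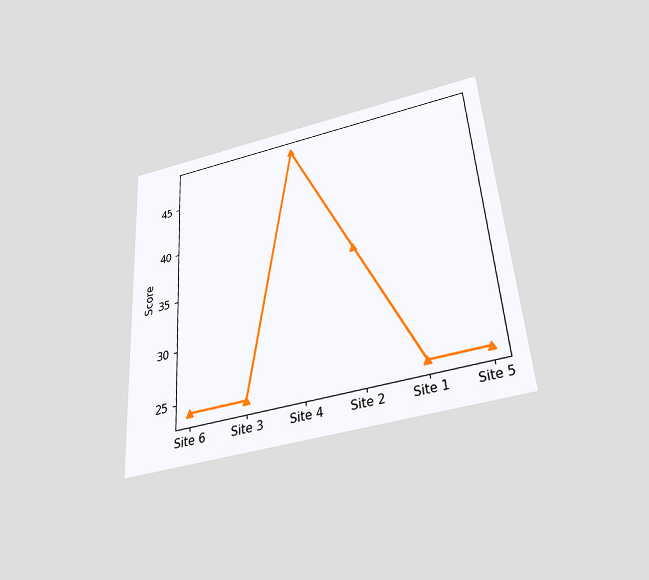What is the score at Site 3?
24

The chart is tilted about 4° counter-clockwise and viewed slightly from below. At Site 3, the line is at 24.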